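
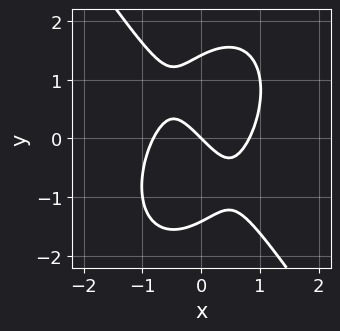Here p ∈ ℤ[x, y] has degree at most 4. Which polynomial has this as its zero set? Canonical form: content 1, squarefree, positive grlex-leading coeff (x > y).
3*x^3 + y^3 - 2*x - 2*y

1. The degree is 3 — a generic line meets the curve in up to 3 points.
2. Checking where it meets the axes: it meets the y-axis at y = 0 (among the integer gridlines); one x-axis crossing is at x = 0.
3. Together with the visible shape, these determine p as stated.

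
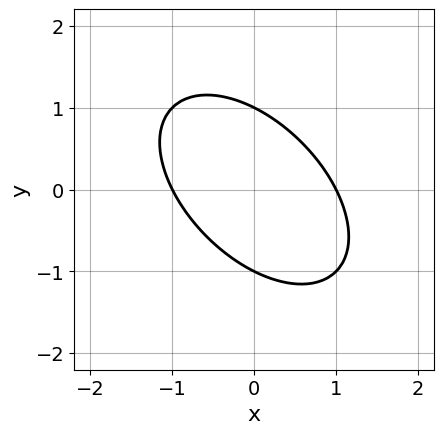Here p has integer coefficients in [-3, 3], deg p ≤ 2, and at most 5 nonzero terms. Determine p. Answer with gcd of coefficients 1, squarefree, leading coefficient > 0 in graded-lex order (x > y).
The degree is 2 — the shape is more complex than any degree-1 curve.
Observable constraints: the x-axis gridline crossings are at x ∈ {-1, 1}; among the integer gridlines, it crosses the y-axis at y ∈ {-1, 1}.
Fitting integer coefficients to these (and the overall shape) gives p.

x^2 + x*y + y^2 - 1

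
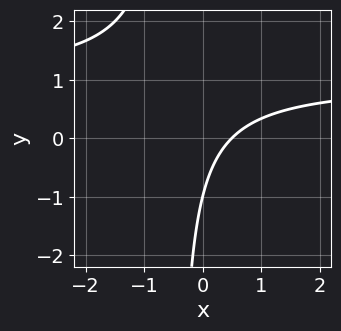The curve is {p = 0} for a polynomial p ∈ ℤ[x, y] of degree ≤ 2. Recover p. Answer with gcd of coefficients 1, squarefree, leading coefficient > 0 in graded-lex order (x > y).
(a) The degree is 2 — no degree-1 curve has this shape.
(b) Checking where it meets the axes: it meets the y-axis at y = -1 (among the integer gridlines).
(c) The integer polynomial consistent with all of this is the stated p.

2*x*y - 2*x + y + 1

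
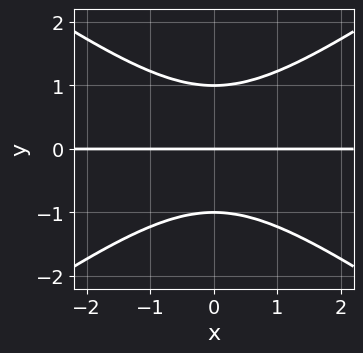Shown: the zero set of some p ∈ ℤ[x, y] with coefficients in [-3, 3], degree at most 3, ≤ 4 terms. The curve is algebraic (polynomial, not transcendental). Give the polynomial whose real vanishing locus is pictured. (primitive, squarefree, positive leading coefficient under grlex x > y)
x^2*y - 2*y^3 + 2*y

Degree: the shape is more complex than any degree-2 curve, so deg p = 3.
Symmetries: it's symmetric under x → −x, forcing even powers of x.
Against the integer gridlines: the visible x-axis segment lies entirely on the curve; among the integer gridlines, it crosses the y-axis at y ∈ {-1, 0, 1}.
Solving for integer coefficients yields p as stated.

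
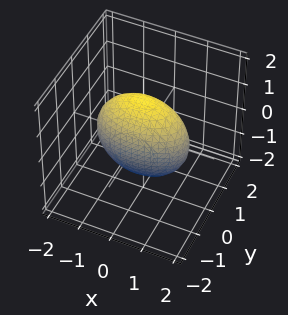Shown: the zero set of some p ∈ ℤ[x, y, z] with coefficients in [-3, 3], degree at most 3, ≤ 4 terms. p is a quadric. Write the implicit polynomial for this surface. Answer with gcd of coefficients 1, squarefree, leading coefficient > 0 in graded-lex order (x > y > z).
Degree: a closed, bounded, convex surface; a quadric, so deg p = 2.
Symmetries: the x ↦ −x reflection is a symmetry, so x appears only in even powers; the y ↦ −y reflection is a symmetry, so y appears only in even powers; the z ↦ −z reflection is a symmetry, so z appears only in even powers.
Matching integer coefficients to the picture gives p.

x^2 + 3*y^2 + z^2 - 2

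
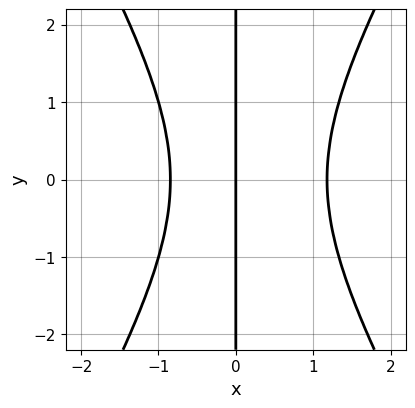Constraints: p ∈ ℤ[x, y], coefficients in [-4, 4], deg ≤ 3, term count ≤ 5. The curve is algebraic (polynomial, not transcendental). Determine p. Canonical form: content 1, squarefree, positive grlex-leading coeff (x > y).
3*x^3 - x*y^2 - x^2 - 3*x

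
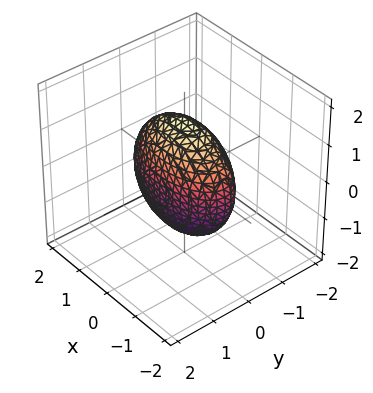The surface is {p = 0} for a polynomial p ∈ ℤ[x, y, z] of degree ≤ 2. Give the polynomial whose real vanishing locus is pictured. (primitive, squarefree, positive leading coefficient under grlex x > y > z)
x^2 + 3*y^2 + z^2 - 2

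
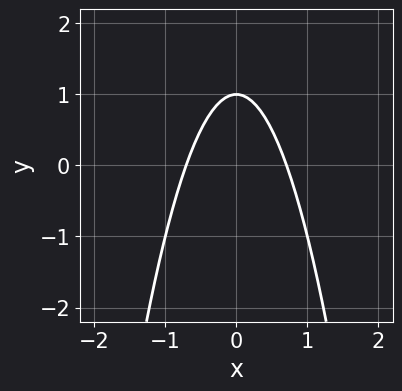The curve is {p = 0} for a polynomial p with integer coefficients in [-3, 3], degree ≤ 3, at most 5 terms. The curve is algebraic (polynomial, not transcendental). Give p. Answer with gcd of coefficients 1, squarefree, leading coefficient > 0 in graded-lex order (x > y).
1. The degree is 2 — no degree-1 curve has this shape.
2. Symmetries: mirror symmetry x ↦ −x ⇒ only even powers of x.
3. From the visible intercepts: it meets the y-axis at y = 1 (among the integer gridlines).
4. Solving for integer coefficients yields p as stated.

2*x^2 + y - 1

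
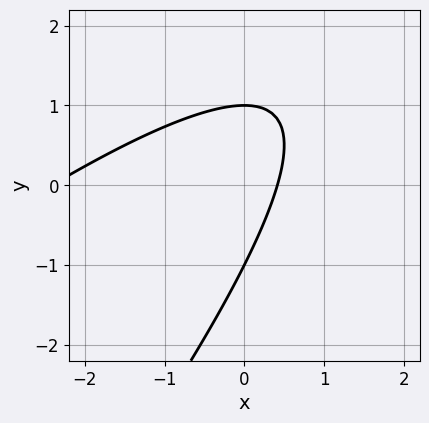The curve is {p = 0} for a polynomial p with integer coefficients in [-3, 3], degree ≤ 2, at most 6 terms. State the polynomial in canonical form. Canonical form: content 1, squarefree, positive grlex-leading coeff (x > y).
x^2 - 2*x*y + y^2 + 2*x - 1

1. The degree is 2 — the shape is more complex than any degree-1 curve.
2. Observable constraints: among the integer gridlines, it crosses the y-axis at y ∈ {-1, 1}.
3. The integer polynomial consistent with all of this is the stated p.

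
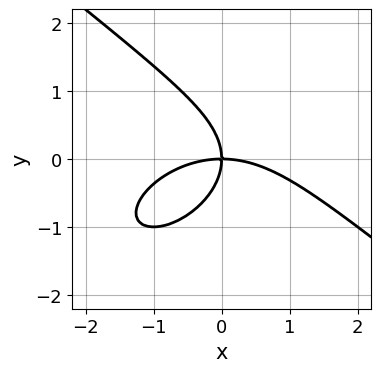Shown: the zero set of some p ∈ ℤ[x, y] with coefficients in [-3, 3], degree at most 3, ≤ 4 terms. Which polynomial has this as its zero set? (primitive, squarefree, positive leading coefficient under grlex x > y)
Degree: the shape is more complex than any degree-2 curve, so deg p = 3.
From the visible intercepts: it meets the x-axis at x = 0 (among the integer gridlines); one y-axis crossing is at y = 0.
Fitting integer coefficients to these (and the overall shape) gives p.

x^3 + 2*y^3 + 3*x*y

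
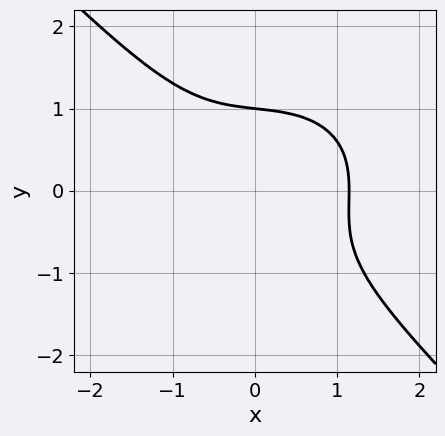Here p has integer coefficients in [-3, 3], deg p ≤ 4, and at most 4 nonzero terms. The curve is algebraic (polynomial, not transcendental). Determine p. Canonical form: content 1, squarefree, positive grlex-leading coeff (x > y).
2*x^3 + x*y^2 + 3*y^3 - 3

1. The degree is 3 — the shape is more complex than any degree-2 curve.
2. Reading off the gridlines: it crosses the y-axis at the gridline y = 1.
3. Fitting integer coefficients to these (and the overall shape) gives p.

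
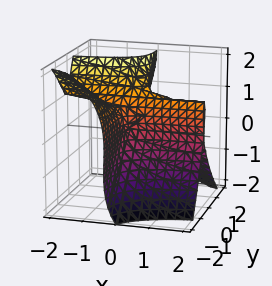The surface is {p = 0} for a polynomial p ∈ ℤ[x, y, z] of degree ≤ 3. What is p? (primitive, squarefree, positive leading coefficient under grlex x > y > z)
3*x*y^2 - y*z^2 + z^3 + y^2 - z^2

(a) deg p = 3. The shape is more complex than any degree-2 surface.
(b) From the visible intercepts: the z-axis gridline crossings are at z ∈ {0, 1}; the visible x-axis segment lies entirely on the surface.
(c) Together with the visible shape, these determine p as stated.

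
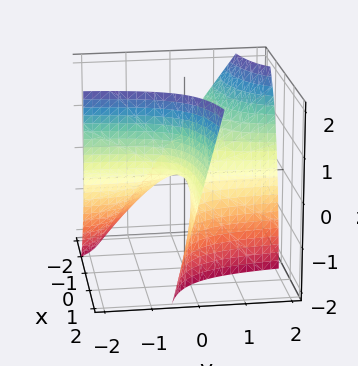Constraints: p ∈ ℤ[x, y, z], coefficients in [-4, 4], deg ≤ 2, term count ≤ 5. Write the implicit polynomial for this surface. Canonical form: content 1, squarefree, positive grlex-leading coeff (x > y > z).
(a) Degree: no degree-1 surface has this shape, so deg p = 2.
(b) Against the integer gridlines: the visible x-axis segment lies entirely on the surface; the visible y-axis segment lies entirely on the surface; it meets the z-axis at z = 0 (among the integer gridlines).
(c) The integer polynomial consistent with all of this is the stated p.

2*x*y - x*z + z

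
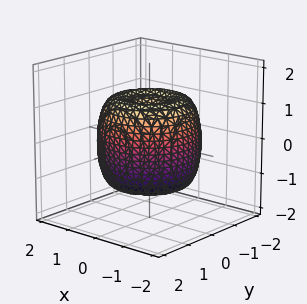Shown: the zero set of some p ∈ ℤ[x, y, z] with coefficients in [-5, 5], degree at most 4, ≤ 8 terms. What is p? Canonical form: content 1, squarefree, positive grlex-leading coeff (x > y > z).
2*x^4 + 4*x^2*y^2 + 2*y^4 - 3*x^2 - 3*y^2 + 2*z^2 - 2

First, the degree is 4 — no degree-3 surface has this shape.
Next, symmetries: the surface is invariant under rotation about z: p = q(x² + y², z).
Then, from the visible intercepts: a circular section at z = 1 has radius between 1 and 2; the z-axis gridline crossings are at z ∈ {-1, 1}.
Finally, matching integer coefficients to the picture gives p.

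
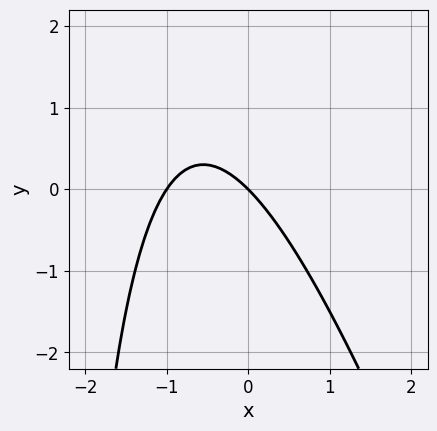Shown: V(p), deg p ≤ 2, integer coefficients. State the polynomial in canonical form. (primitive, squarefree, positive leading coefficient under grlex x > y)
First, deg p = 2. The shape is more complex than any degree-1 curve.
Next, checking where it meets the axes: one y-axis crossing is at y = 0; the x-axis gridline crossings are at x ∈ {-1, 0}.
Finally, together with the visible shape, these determine p as stated.

3*x^2 + x*y + 3*x + 3*y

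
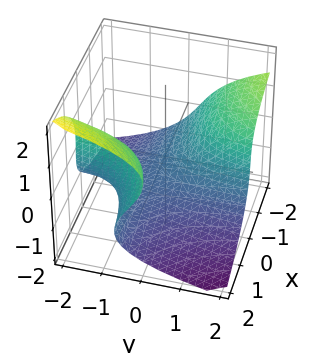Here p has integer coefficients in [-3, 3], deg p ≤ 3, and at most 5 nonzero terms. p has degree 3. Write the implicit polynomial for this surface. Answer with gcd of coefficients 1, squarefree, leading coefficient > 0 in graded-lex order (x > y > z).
(a) deg p = 3. No degree-2 surface has this shape.
(b) From the visible intercepts: it misses every integer gridline on the x-axis; it misses every integer gridline on the y-axis; it crosses the z-axis at the gridline z = -1.
(c) These observations pin down the coefficients.

2*z^3 + 3*x*y - 2*x*z + 2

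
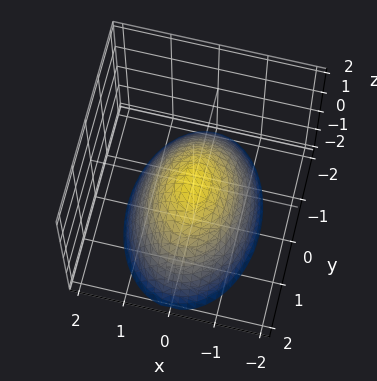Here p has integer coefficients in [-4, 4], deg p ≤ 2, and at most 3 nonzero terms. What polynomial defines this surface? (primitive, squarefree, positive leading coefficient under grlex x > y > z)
(a) Degree: a single bowl opening along one axis; a quadric, so deg p = 2.
(b) Symmetries: it's symmetric under y → −y, forcing even powers of y; it's symmetric under x → −x, forcing even powers of x.
(c) Against the integer gridlines: it meets the x-axis at x = 0 (among the integer gridlines); one y-axis crossing is at y = 0; one z-axis crossing is at z = 0.
(d) Together with the visible shape, these determine p as stated.

2*x^2 + y^2 + 2*z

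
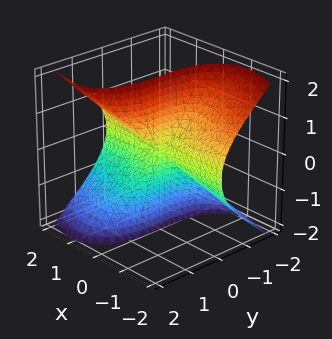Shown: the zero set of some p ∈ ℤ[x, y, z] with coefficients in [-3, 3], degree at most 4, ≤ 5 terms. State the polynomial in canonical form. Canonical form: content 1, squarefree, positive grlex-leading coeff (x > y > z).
3*x^2*y - 3*x*z^2 + y^3

1. deg p = 3.
2. Against the integer gridlines: the visible x-axis segment lies entirely on the surface; one y-axis crossing is at y = 0.
3. The integer polynomial consistent with all of this is the stated p.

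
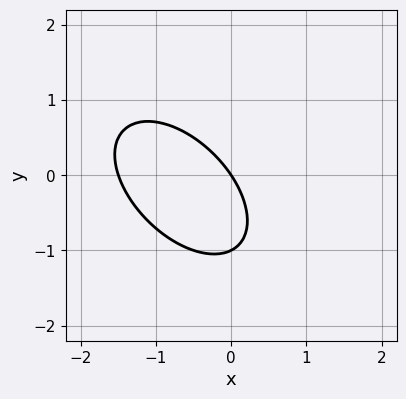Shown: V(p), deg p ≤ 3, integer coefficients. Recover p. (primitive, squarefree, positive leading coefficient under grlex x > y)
2*x^2 + 2*x*y + 2*y^2 + 3*x + 2*y

1. deg p = 2. The shape is more complex than any degree-1 curve.
2. From the visible intercepts: it meets the x-axis at x = 0 (among the integer gridlines); among the integer gridlines, it crosses the y-axis at y ∈ {-1, 0}.
3. Solving for integer coefficients yields p as stated.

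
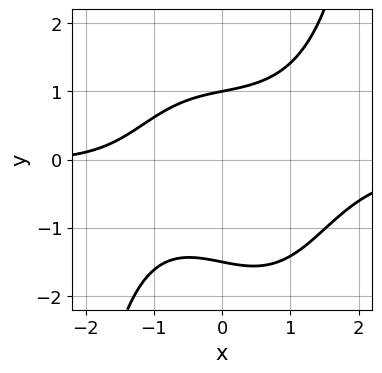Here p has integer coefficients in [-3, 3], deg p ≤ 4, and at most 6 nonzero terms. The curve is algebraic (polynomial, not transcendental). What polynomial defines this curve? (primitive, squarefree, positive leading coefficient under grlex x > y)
x^3*y - 2*y^2 + x - y + 3

First, degree: a generic line meets the curve in up to 4 points, so deg p = 4.
Then, from the visible intercepts: one y-axis crossing is at y = 1; the curve avoids every integer x-axis point in the box.
Finally, the integer polynomial consistent with all of this is the stated p.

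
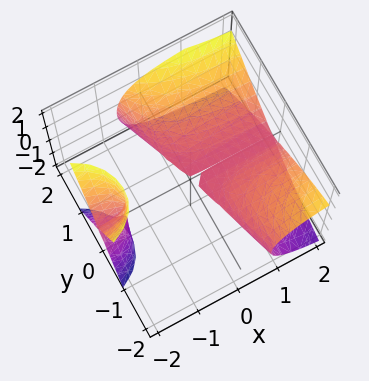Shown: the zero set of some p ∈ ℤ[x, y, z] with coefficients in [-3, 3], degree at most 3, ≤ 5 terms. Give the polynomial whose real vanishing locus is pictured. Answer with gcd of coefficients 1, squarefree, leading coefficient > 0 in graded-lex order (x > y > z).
3*x*y^2 - 2*x*z^2 + y^3 - 3*z^2

(a) There are 4 components. Treating them together as one polynomial.
(b) deg p = 3. No degree-2 surface has this shape.
(c) Against the integer gridlines: one z-axis crossing is at z = 0; the visible x-axis segment lies entirely on the surface; it meets the y-axis at y = 0 (among the integer gridlines).
(d) Together with the visible shape, these determine p as stated.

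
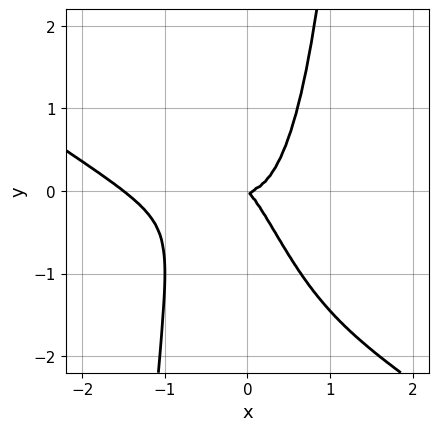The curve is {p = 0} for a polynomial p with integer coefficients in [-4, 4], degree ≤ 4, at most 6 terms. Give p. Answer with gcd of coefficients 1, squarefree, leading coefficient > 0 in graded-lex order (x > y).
2*x^4 + 3*x^3*y + 3*x^3 - x*y - y^2

1. deg p = 4. No degree-3 curve has this shape.
2. Observable constraints: it meets the y-axis at y = 0 (among the integer gridlines); one x-axis crossing is at x = 0.
3. Solving for integer coefficients yields p as stated.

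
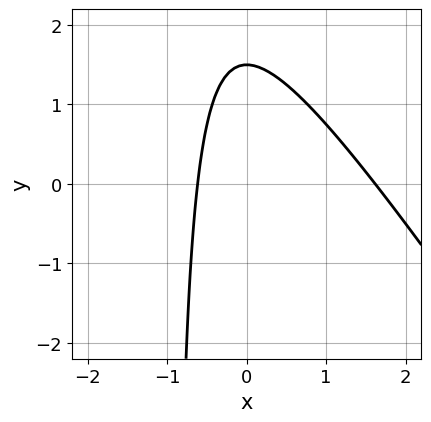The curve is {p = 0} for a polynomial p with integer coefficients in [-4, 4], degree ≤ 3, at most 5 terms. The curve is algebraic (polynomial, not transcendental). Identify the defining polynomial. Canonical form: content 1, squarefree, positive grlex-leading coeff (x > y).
First, degree: the shape is more complex than any degree-1 curve, so deg p = 2.
Finally, solving for integer coefficients yields p as stated.

3*x^2 + 2*x*y - 3*x + 2*y - 3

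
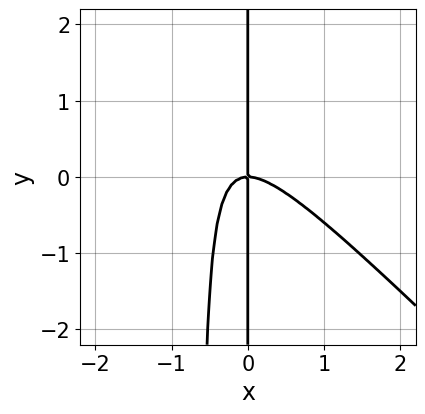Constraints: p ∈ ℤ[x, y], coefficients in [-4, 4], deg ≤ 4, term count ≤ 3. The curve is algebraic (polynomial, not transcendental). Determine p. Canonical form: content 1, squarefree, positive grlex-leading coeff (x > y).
3*x^3 + 3*x^2*y + 2*x*y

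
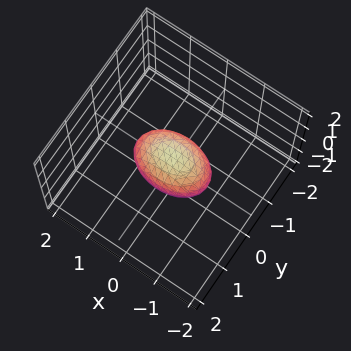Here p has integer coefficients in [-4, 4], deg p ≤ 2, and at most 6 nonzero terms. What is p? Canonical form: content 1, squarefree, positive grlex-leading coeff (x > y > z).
x^2 + 2*y^2 + 2*z^2 - 1

First, the degree is 2 — a closed, bounded, convex surface; a quadric.
Next, symmetries: the x ↦ −x reflection is a symmetry, so x appears only in even powers; mirror symmetry z ↦ −z ⇒ only even powers of z; mirror symmetry y ↦ −y ⇒ only even powers of y.
Then, reading off the gridlines: the x-axis gridline crossings are at x ∈ {-1, 1}.
Finally, assembling these constraints gives the stated polynomial.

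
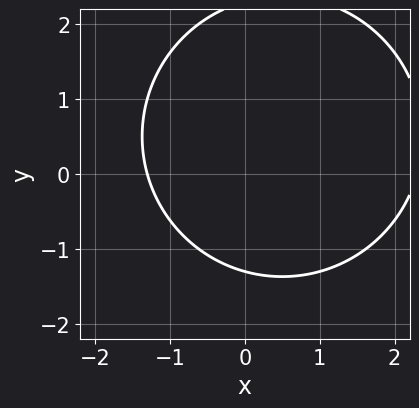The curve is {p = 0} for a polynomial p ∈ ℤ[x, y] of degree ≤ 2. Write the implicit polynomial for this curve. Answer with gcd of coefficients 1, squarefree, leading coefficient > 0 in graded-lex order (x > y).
x^2 + y^2 - x - y - 3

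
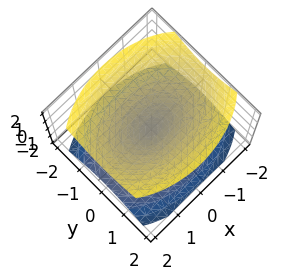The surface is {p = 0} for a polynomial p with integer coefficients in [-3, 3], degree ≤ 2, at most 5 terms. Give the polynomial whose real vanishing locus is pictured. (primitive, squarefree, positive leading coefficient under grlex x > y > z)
1. The picture has 2 separate pieces. They look like related sheets of one shape, so recover p as a whole.
2. deg p = 2. Two nappes meeting at a single point; a quadric.
3. Symmetries: mirror symmetry y ↦ −y ⇒ only even powers of y; it's symmetric under x → −x, forcing even powers of x; it's symmetric under z → −z, forcing even powers of z.
4. Reading off the gridlines: it crosses the z-axis at the gridline z = 0; one x-axis crossing is at x = 0; it crosses the y-axis at the gridline y = 0.
5. Matching integer coefficients to the picture gives p.

x^2 + 2*y^2 - 2*z^2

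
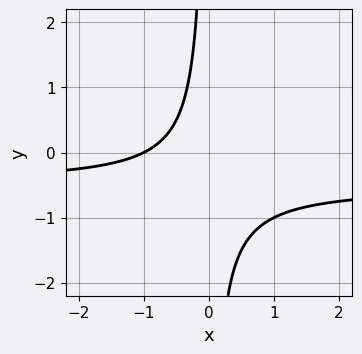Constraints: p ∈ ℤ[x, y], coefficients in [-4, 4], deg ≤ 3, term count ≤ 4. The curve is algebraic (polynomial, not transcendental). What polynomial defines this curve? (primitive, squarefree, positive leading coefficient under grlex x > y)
1. The degree is 2 — a generic line meets the curve in up to 2 points.
2. Against the integer gridlines: one x-axis crossing is at x = -1; no y-intercept at any integer in the box.
3. Matching integer coefficients to the picture gives p.

2*x*y + x + 1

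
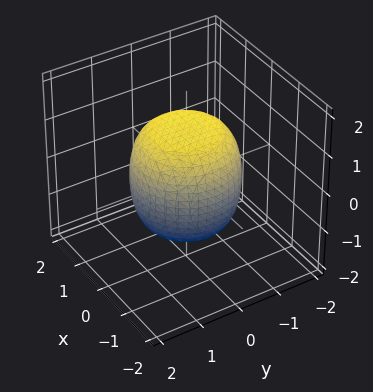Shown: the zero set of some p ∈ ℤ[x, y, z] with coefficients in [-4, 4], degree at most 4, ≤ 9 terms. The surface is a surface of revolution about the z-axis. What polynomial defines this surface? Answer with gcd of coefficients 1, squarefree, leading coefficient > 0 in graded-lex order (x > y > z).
2*x^4 + 4*x^2*y^2 + 2*y^4 - x^2 - y^2 + 2*z^2 - 3

First, the degree is 4 — a generic line meets the surface in up to 4 points.
Next, symmetries: rotational symmetry about the z-axis ⇒ p depends on x, y only through x² + y².
Next, against the integer gridlines: a circular section at z = 1 has radius exactly 1.
Finally, together with the visible shape, these determine p as stated.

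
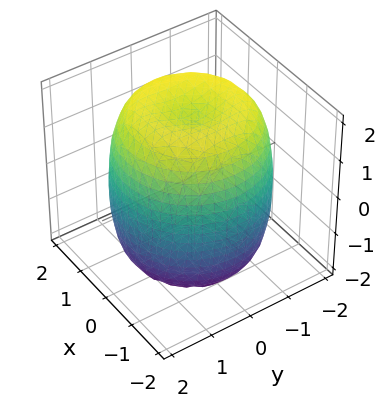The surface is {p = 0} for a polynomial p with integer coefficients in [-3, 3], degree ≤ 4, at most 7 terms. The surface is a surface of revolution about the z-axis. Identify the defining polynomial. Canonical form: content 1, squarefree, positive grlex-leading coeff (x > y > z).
(a) Degree: no degree-3 surface has this shape, so deg p = 4.
(b) Symmetries: rotational symmetry about the z-axis ⇒ p depends on x, y only through x² + y².
(c) Against the integer gridlines: a circular section at z = 0 has radius between 1 and 2.
(d) Assembling these constraints gives the stated polynomial.

x^4 + 2*x^2*y^2 + y^4 - 2*x^2 - 2*y^2 + z^2 - 3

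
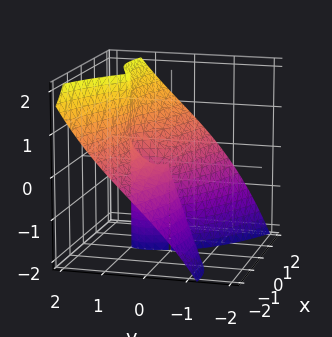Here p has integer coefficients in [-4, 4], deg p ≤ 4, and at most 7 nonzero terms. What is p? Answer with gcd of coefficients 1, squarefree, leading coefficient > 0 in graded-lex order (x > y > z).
1. deg p = 3. The shape is more complex than any degree-2 surface.
2. Reading off the gridlines: the y-axis gridline crossings are at y ∈ {0, 1}; every point of the z-axis in the box is on the surface.
3. Solving for integer coefficients yields p as stated.

x^3 + 3*x^2*y - 3*x^2*z + y^3 - y^2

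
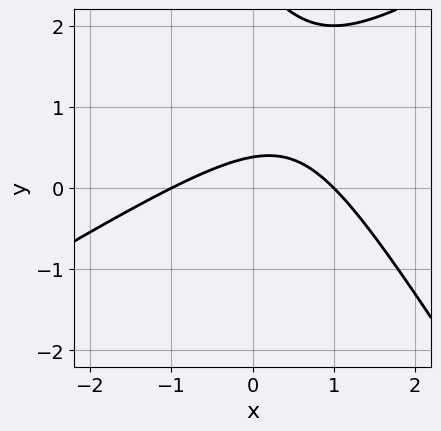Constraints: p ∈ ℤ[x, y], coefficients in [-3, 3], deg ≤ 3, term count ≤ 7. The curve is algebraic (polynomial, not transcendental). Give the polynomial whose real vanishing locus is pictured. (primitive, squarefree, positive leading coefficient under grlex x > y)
Degree: the shape is more complex than any degree-1 curve, so deg p = 2.
From the visible intercepts: the x-axis gridline crossings are at x ∈ {-1, 1}.
Solving for integer coefficients yields p as stated.

x^2 - x*y - y^2 + 3*y - 1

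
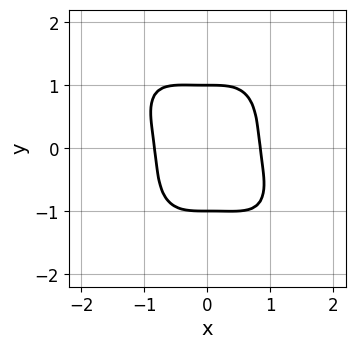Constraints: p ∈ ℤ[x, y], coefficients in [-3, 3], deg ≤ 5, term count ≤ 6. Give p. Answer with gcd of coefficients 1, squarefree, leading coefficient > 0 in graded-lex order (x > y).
2*x^4 + x^3*y + y^4 - 1

The degree is 4 — no degree-3 curve has this shape.
From the visible intercepts: among the integer gridlines, it crosses the y-axis at y ∈ {-1, 1}.
Matching integer coefficients to the picture gives p.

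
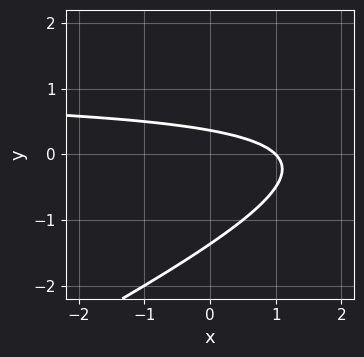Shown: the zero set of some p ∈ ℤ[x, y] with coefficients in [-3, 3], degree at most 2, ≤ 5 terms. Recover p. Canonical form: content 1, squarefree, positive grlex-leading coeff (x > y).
First, deg p = 2. A generic line meets the curve in up to 2 points.
Next, observable constraints: one x-axis crossing is at x = 1.
Finally, these observations pin down the coefficients.

x*y - 2*y^2 - x - 2*y + 1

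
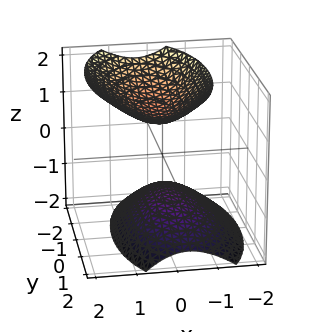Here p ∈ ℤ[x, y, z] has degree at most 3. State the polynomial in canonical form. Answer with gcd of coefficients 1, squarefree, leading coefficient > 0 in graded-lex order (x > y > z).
(a) The picture has 2 separate pieces. They look like related sheets of one shape, so recover p as a whole.
(b) The degree is 2 — no degree-1 surface has this shape.
(c) From the axis intercepts and sections: no x-intercept at any integer in the box; no y-intercept at any integer in the box; the z-axis gridline crossings are at z ∈ {-1, 1}.
(d) Putting this together gives p.

3*x^2 - x*z + y^2 - 2*z^2 + 2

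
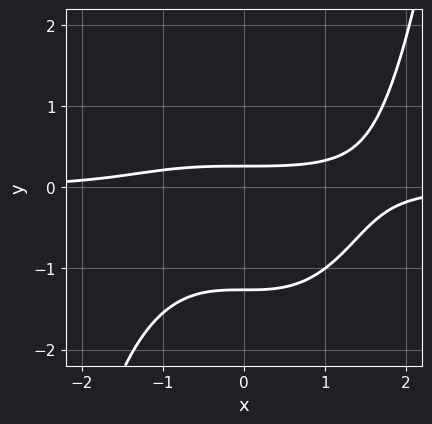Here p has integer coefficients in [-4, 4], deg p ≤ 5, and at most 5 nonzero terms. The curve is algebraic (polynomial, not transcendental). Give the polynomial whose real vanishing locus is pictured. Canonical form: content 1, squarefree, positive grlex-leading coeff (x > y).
x^3*y - 3*y^2 - 3*y + 1

1. deg p = 4.
2. From the visible intercepts: the curve avoids every integer x-axis point in the box.
3. Putting this together gives p.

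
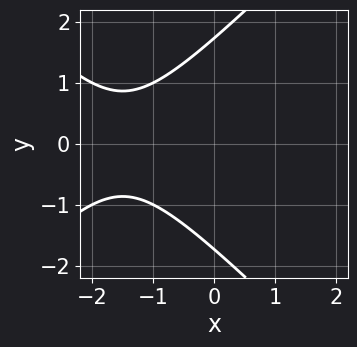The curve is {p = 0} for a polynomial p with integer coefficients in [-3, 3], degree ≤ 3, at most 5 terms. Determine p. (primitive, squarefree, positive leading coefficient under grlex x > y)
deg p = 2. The shape is more complex than any degree-1 curve.
Symmetries: mirror symmetry y ↦ −y ⇒ only even powers of y.
Observable constraints: no x-intercept at any integer in the box.
Solving for integer coefficients yields p as stated.

x^2 - y^2 + 3*x + 3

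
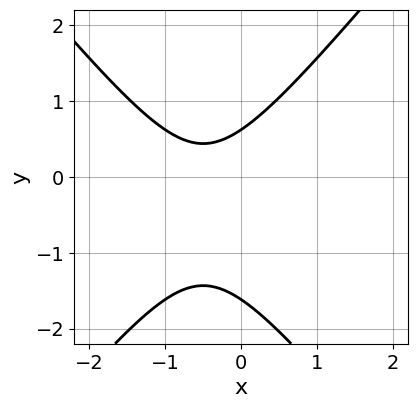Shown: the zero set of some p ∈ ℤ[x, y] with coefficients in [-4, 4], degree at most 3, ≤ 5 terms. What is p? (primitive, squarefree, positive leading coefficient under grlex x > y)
1. The degree is 2 — the shape is more complex than any degree-1 curve.
2. Observable constraints: the curve avoids every integer x-axis point in the box.
3. The integer polynomial consistent with all of this is the stated p.

3*x^2 - 2*y^2 + 3*x - 2*y + 2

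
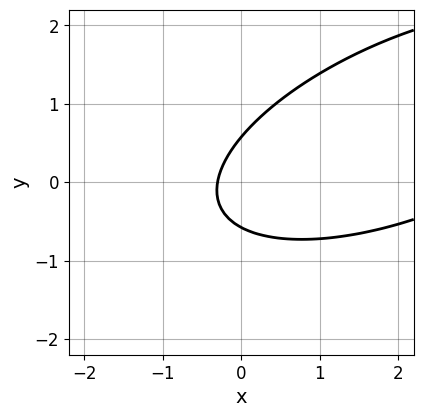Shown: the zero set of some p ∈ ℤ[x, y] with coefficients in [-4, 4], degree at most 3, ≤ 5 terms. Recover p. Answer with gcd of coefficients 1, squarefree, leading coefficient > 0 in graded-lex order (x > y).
x^2 - 2*x*y + 3*y^2 - 3*x - 1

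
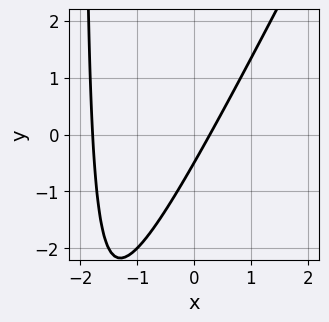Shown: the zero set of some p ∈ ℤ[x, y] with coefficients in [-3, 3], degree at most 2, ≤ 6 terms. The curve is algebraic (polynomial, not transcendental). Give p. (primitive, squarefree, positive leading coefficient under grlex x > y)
2*x^2 - x*y + 3*x - 2*y - 1

First, deg p = 2. A generic line meets the curve in up to 2 points.
Finally, putting this together gives p.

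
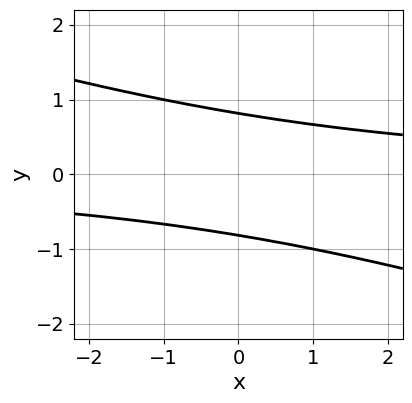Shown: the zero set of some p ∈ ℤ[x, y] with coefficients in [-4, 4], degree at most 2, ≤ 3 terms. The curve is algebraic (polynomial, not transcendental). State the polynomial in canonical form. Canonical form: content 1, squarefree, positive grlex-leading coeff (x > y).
First, the degree is 2 — a generic line meets the curve in up to 2 points.
Next, reading off the gridlines: no x-intercept at any integer in the box.
Finally, solving for integer coefficients yields p as stated.

x*y + 3*y^2 - 2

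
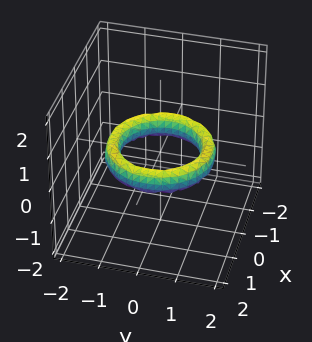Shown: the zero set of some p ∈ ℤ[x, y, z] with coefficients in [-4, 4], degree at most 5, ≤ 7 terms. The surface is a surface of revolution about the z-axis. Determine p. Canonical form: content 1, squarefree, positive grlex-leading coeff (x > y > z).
x^4 + 2*x^2*y^2 + y^4 - 3*x^2 - 3*y^2 + 2*z^2 + 2

1. deg p = 4.
2. Symmetries: every cross-section ⟂ z is a circle, so x, y appear only via x² + y².
3. From the axis intercepts and sections: among the integer gridlines, it crosses the x-axis at x ∈ {-1, 1}; no z-intercept at any integer in the box; among the integer gridlines, it crosses the y-axis at y ∈ {-1, 1}.
4. Solving for integer coefficients yields p as stated.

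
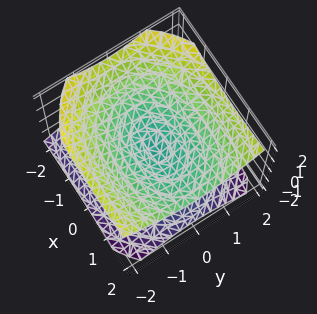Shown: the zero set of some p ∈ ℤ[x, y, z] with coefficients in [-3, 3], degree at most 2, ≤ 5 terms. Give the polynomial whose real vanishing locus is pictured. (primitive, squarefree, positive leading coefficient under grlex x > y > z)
x^2 - x*z + 2*y^2 - 3*z^2

1. The degree is 2 — no degree-1 surface has this shape.
2. From the visible intercepts: it crosses the y-axis at the gridline y = 0; one x-axis crossing is at x = 0.
3. Together with the visible shape, these determine p as stated.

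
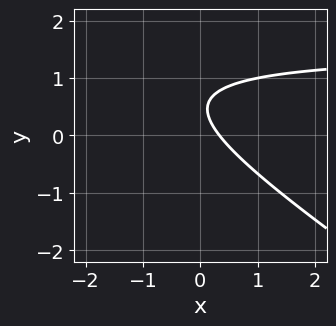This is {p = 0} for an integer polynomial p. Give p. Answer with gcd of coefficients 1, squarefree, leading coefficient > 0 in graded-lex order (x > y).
2*x*y + 3*y^2 - 3*x - 3*y + 1

Degree: the shape is more complex than any degree-1 curve, so deg p = 2.
Reading off the gridlines: no y-intercept at any integer in the box.
Matching integer coefficients to the picture gives p.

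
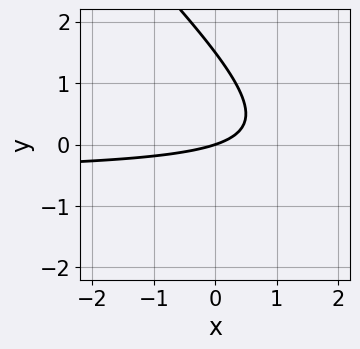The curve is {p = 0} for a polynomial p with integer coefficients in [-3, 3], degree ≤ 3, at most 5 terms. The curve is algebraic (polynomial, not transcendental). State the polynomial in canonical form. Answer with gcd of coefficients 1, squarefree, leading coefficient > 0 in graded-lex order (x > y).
deg p = 2. The shape is more complex than any degree-1 curve.
Reading off the gridlines: one y-axis crossing is at y = 0; it crosses the x-axis at the gridline x = 0.
Matching integer coefficients to the picture gives p.

2*x*y + 2*y^2 + x - 3*y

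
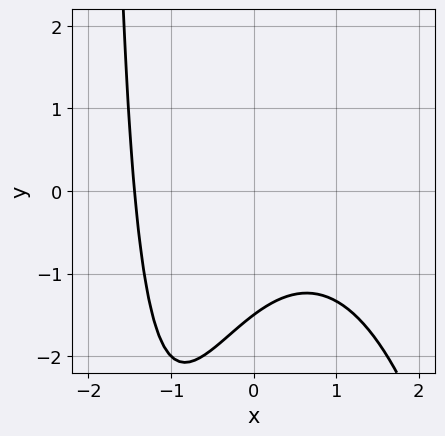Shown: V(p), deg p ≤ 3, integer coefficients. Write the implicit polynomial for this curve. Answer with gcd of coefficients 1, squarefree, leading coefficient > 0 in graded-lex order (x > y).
deg p = 3. No degree-2 curve has this shape.
Putting this together gives p.

x^3 + x*y + 2*y + 3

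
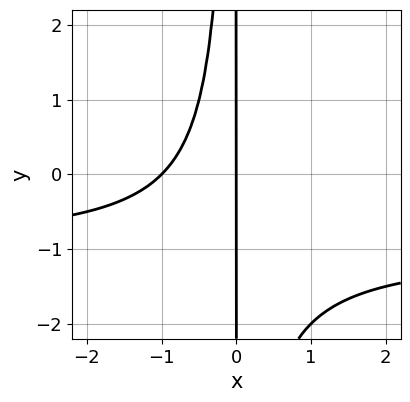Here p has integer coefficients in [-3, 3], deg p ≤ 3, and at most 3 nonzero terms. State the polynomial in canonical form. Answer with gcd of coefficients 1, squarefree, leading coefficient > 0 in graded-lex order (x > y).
x^2*y + x^2 + x

1. deg p = 3. A generic line meets the curve in up to 3 points.
2. From the visible intercepts: the visible y-axis segment lies entirely on the curve; among the integer gridlines, it crosses the x-axis at x ∈ {-1, 0}.
3. Together with the visible shape, these determine p as stated.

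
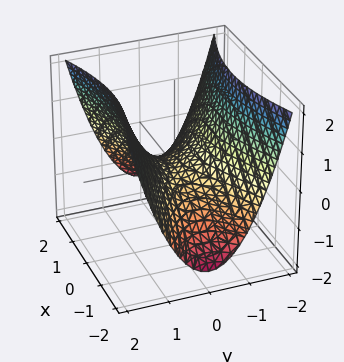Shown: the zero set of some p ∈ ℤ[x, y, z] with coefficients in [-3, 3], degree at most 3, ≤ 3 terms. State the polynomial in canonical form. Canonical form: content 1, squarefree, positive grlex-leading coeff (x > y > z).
x^2 - 3*y^2 + 3*z

1. Degree: a hyperbolic paraboloid; a quadric, so deg p = 2.
2. Symmetries: it's symmetric under y → −y, forcing even powers of y; mirror symmetry x ↦ −x ⇒ only even powers of x.
3. Against the integer gridlines: it meets the z-axis at z = 0 (among the integer gridlines); one x-axis crossing is at x = 0.
4. Solving for integer coefficients yields p as stated.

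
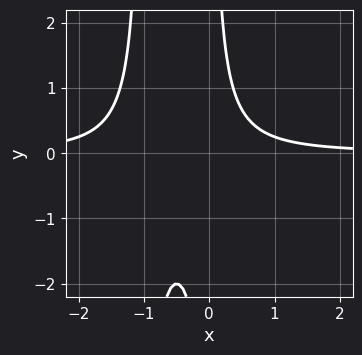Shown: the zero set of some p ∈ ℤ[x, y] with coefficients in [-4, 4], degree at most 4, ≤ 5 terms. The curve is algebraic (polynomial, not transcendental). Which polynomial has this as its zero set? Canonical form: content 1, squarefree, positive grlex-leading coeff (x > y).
2*x^2*y + 2*x*y - 1

First, deg p = 3. The shape is more complex than any degree-2 curve.
Then, checking where it meets the axes: the curve avoids every integer x-axis point in the box; no y-intercept at any integer in the box.
Finally, these observations pin down the coefficients.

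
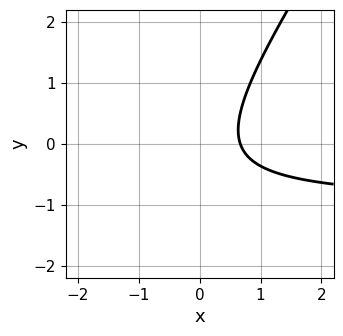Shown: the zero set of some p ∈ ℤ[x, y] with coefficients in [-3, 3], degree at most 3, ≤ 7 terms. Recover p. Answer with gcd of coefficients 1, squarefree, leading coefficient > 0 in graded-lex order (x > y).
3*x*y - 2*y^2 + 3*x - y - 2

Degree: no degree-1 curve has this shape, so deg p = 2.
Reading off the gridlines: the curve avoids every integer y-axis point in the box.
Solving for integer coefficients yields p as stated.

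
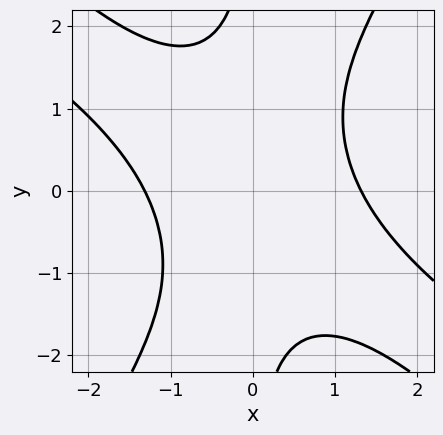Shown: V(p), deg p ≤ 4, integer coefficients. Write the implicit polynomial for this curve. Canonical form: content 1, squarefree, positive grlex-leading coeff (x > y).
x^4 + 2*x^3*y - x*y^3 - 3

(a) Degree: no degree-3 curve has this shape, so deg p = 4.
(b) Checking where it meets the axes: no y-intercept at any integer in the box.
(c) The integer polynomial consistent with all of this is the stated p.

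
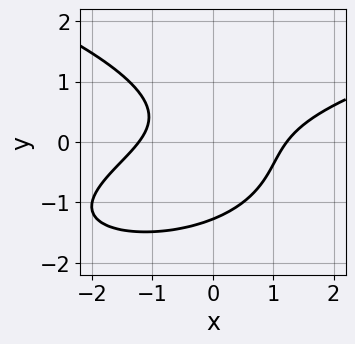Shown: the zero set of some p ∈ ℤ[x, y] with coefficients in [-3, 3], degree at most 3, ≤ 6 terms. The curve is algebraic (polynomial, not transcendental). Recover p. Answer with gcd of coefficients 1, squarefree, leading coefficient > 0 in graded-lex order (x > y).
(a) The degree is 3 — no degree-2 curve has this shape.
(b) Matching integer coefficients to the picture gives p.

3*y^3 - 2*x^2 + 3*x*y + 2*y^2 + 3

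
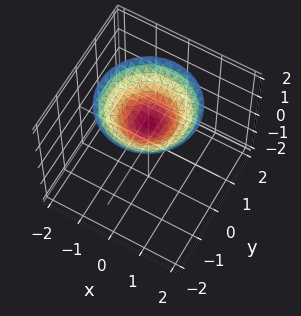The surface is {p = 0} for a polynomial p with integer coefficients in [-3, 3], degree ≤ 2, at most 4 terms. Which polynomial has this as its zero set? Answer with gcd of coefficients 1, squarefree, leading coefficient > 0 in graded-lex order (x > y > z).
1. Degree: no degree-1 surface has this shape, so deg p = 2.
2. Symmetry: every cross-section ⟂ z is a circle, so x, y appear only via x² + y².
3. Against the integer gridlines: it misses every integer gridline on the x-axis; a circular section at z = 2 has radius between 1 and 2; the surface avoids every integer y-axis point in the box.
4. Solving for integer coefficients yields p as stated. Check: (0, 0, 1) on the z-axis lies on the surface, and p(0, 0, 1) = 0. ✓

x^2 + y^2 - 2*z + 2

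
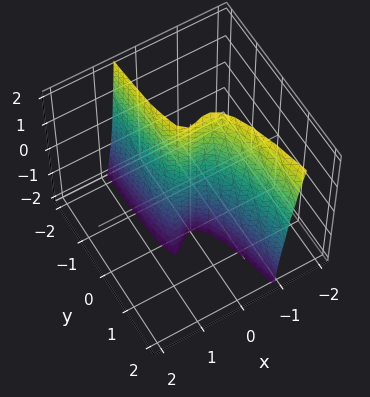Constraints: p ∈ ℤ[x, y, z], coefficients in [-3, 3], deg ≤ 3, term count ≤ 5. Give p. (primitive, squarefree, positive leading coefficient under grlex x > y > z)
3*x^3 + x^2*z - x*y + y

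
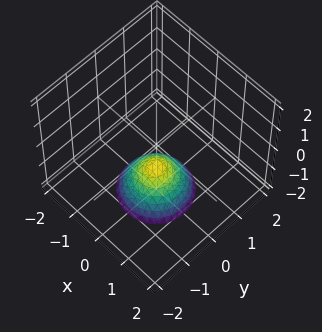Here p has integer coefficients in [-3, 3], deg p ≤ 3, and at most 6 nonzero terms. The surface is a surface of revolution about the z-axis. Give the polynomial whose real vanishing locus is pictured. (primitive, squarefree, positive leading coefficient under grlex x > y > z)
x^2 + y^2 + z + 1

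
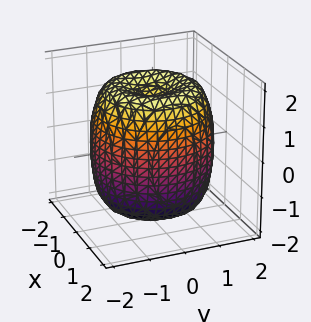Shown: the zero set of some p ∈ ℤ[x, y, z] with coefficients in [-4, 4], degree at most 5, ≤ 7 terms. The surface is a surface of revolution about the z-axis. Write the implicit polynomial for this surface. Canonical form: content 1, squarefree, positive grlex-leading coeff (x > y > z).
x^4 + 2*x^2*y^2 + y^4 - 2*x^2 - 2*y^2 + z^2 - 2

(a) The degree is 4 — no degree-3 surface has this shape.
(b) Symmetries: the z-axis is an axis of rotation, so x and y enter only as x² + y².
(c) Checking where it meets the axes: a circular section at z = 0 has radius between 1 and 2.
(d) Together with the visible shape, these determine p as stated.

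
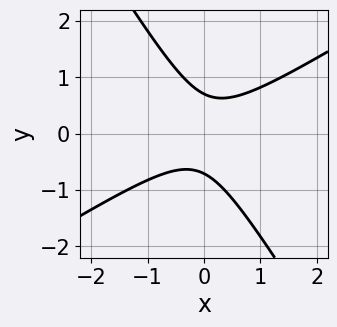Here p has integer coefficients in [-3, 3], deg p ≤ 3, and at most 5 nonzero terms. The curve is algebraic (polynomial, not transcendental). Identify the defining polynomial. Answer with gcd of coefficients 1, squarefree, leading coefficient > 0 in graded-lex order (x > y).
2*x^2 - 2*x*y - 2*y^2 + 1

(a) deg p = 2. The shape is more complex than any degree-1 curve.
(b) Checking where it meets the axes: no x-intercept at any integer in the box.
(c) Fitting integer coefficients to these (and the overall shape) gives p.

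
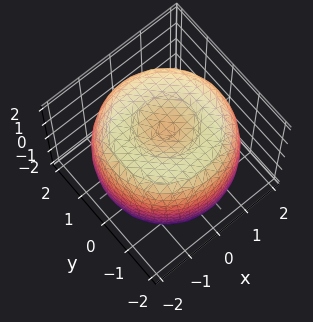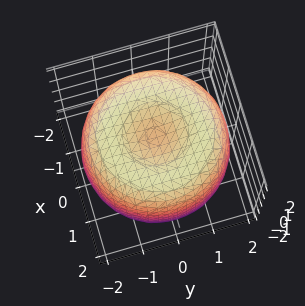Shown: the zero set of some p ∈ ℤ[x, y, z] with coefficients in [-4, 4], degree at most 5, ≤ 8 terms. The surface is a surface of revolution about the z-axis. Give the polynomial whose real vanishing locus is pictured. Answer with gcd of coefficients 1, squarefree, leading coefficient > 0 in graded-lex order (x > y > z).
x^4 + 2*x^2*y^2 + y^4 - 3*x^2 - 3*y^2 + 2*z^2 - 3

(a) Degree: the shape is more complex than any degree-3 surface, so deg p = 4.
(b) Symmetries: every cross-section ⟂ z is a circle, so x, y appear only via x² + y².
(c) Reading off the gridlines: a circular section at z = 1 has radius between 1 and 2.
(d) Together with the visible shape, these determine p as stated.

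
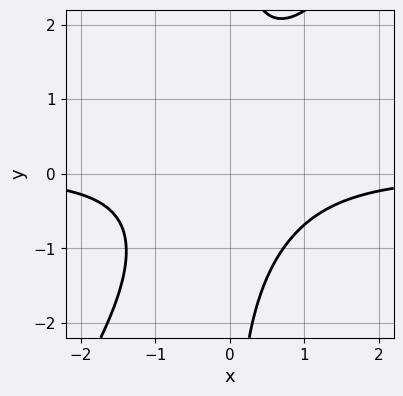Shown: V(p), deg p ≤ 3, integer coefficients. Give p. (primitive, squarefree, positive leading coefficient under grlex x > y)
3*x^2*y - 2*x*y^2 + 3

deg p = 3.
From the visible intercepts: the curve avoids every integer x-axis point in the box; the curve avoids every integer y-axis point in the box.
These observations pin down the coefficients.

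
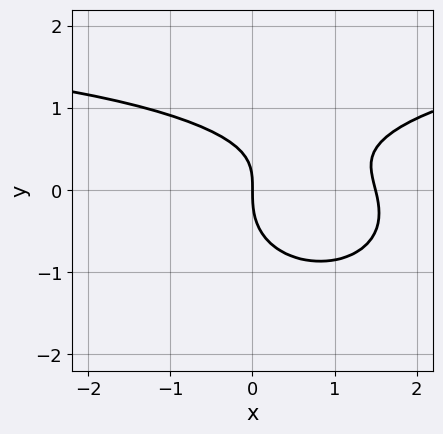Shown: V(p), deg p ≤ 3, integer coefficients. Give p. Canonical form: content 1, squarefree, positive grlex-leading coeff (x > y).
x^2*y + 3*y^3 - 2*x^2 - 2*x*y + 3*x

First, deg p = 3. No degree-2 curve has this shape.
Next, observable constraints: one x-axis crossing is at x = 0; it meets the y-axis at y = 0 (among the integer gridlines).
Finally, solving for integer coefficients yields p as stated.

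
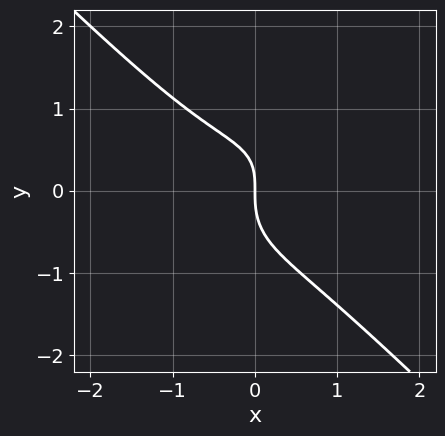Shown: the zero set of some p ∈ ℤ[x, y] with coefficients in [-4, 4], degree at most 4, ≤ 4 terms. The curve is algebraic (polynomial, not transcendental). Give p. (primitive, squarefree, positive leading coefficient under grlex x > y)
2*x^3 + 2*y^3 - x*y + 2*x

First, deg p = 3.
Next, against the integer gridlines: it crosses the y-axis at the gridline y = 0; one x-axis crossing is at x = 0.
Finally, together with the visible shape, these determine p as stated.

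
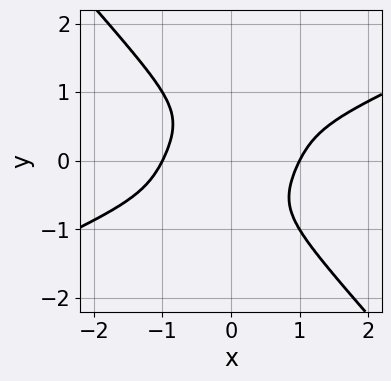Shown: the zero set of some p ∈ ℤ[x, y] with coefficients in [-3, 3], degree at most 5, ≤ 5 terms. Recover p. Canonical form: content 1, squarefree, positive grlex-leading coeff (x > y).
x^4 - 2*x^3*y - 2*y^4 - 1

(a) The degree is 4 — no degree-3 curve has this shape.
(b) Against the integer gridlines: it misses every integer gridline on the y-axis; among the integer gridlines, it crosses the x-axis at x ∈ {-1, 1}.
(c) Matching integer coefficients to the picture gives p.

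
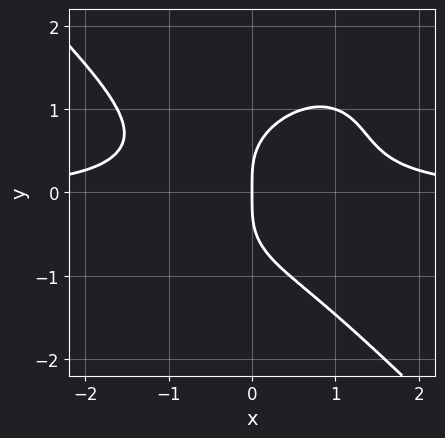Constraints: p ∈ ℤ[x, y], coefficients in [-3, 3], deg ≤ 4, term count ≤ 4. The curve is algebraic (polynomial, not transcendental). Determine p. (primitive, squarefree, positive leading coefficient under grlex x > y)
First, deg p = 4. The shape is more complex than any degree-3 curve.
Next, observable constraints: one y-axis crossing is at y = 0; it meets the x-axis at x = 0 (among the integer gridlines).
Finally, together with the visible shape, these determine p as stated.

x^3*y + y^4 - x*y^2 - x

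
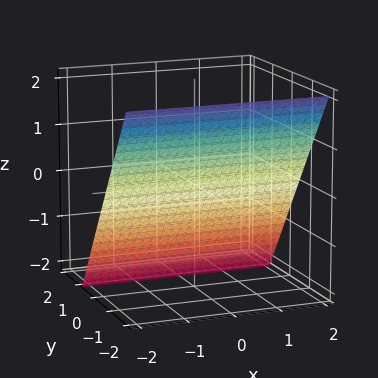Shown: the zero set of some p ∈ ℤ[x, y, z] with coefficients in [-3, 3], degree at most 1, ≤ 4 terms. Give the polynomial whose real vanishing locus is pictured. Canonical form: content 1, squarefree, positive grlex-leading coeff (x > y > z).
deg p = 1. The surface is flat (a plane).
Against the integer gridlines: it meets the z-axis at z = -1 (among the integer gridlines); no x-intercept at any integer in the box.
Solving for integer coefficients yields p as stated.

3*y + 2*z + 2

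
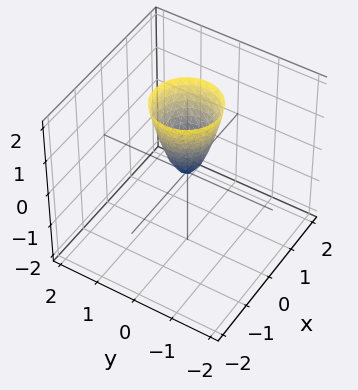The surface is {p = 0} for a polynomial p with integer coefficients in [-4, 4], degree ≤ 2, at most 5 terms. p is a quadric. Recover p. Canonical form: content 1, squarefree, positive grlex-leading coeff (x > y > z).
(a) deg p = 2. A single bowl opening along one axis; a quadric.
(b) Symmetries: the z-axis is an axis of rotation, so x and y enter only as x² + y².
(c) Reading off the gridlines: one z-axis crossing is at z = 0; a circular section at z = 1 has radius between 0 and 1; it crosses the y-axis at the gridline y = 0; it meets the x-axis at x = 0 (among the integer gridlines).
(d) Matching integer coefficients to the picture gives p.

3*x^2 + 3*y^2 - z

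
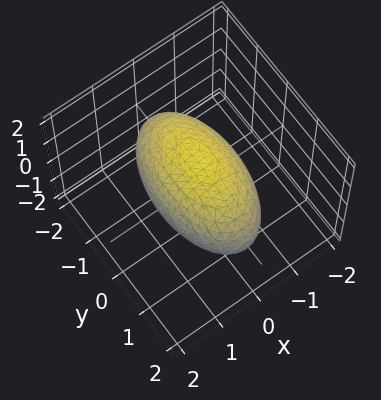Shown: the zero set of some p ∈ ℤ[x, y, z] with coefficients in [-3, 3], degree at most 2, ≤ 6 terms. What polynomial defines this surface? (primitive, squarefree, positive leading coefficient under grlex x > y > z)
3*x^2 + y^2 + 2*z^2 - 3

First, the degree is 2 — bounded and convex; a quadric.
Then, symmetries: the x ↦ −x reflection is a symmetry, so x appears only in even powers; mirror symmetry z ↦ −z ⇒ only even powers of z; it's symmetric under y → −y, forcing even powers of y.
Next, from the visible intercepts: among the integer gridlines, it crosses the x-axis at x ∈ {-1, 1}.
Finally, solving for integer coefficients yields p as stated.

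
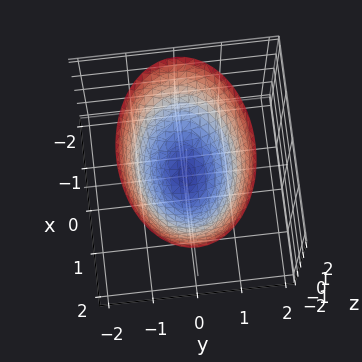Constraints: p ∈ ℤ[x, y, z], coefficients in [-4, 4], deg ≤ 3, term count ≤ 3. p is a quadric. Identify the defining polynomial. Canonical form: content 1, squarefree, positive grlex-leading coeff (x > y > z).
x^2 + 2*y^2 - 2*z

Degree: a paraboloid; a quadric, so deg p = 2.
Symmetries: it's symmetric under x → −x, forcing even powers of x; mirror symmetry y ↦ −y ⇒ only even powers of y.
Observable constraints: one y-axis crossing is at y = 0; one z-axis crossing is at z = 0; it crosses the x-axis at the gridline x = 0.
Putting this together gives p.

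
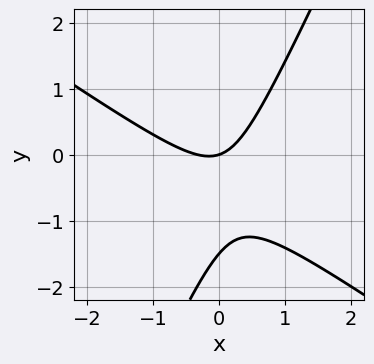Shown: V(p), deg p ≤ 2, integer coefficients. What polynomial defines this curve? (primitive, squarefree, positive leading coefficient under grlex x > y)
3*x^2 + 3*x*y - 2*y^2 + x - 3*y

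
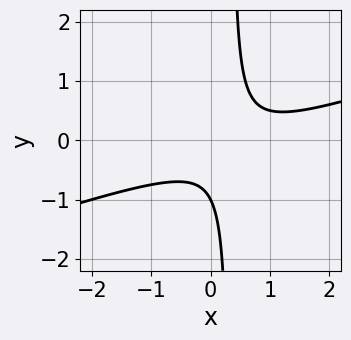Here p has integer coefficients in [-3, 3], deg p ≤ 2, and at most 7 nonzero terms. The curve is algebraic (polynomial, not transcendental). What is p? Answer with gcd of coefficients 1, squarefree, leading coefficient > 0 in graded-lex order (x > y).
The degree is 2 — no degree-1 curve has this shape.
Checking where it meets the axes: it meets the y-axis at y = -1 (among the integer gridlines); it misses every integer gridline on the x-axis.
Putting this together gives p.

x^2 - 3*x*y - x + y + 1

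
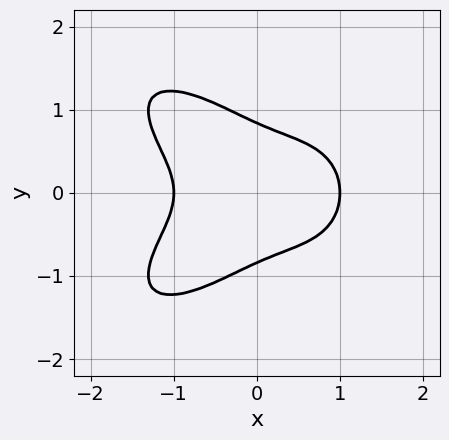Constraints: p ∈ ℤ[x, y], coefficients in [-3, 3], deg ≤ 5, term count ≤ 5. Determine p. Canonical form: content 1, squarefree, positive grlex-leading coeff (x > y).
x^4 + 2*y^4 + 3*x*y^2 - 1

First, the degree is 4 — a generic line meets the curve in up to 4 points.
Next, symmetries: it's symmetric under y → −y, forcing even powers of y.
Next, observable constraints: the x-axis gridline crossings are at x ∈ {-1, 1}.
Finally, putting this together gives p.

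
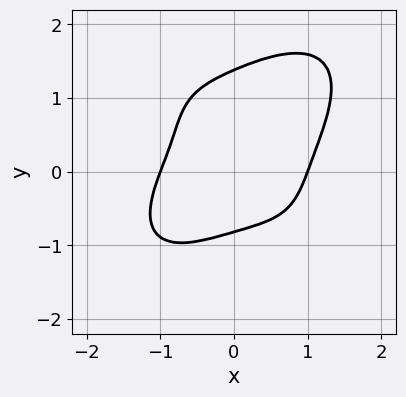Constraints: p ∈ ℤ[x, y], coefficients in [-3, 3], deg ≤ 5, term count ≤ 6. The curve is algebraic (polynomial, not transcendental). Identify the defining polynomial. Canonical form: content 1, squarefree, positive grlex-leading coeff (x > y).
2*x^4 + 2*y^4 - 2*y^3 - 3*x*y - 2

First, deg p = 4. A generic line meets the curve in up to 4 points.
Next, observable constraints: among the integer gridlines, it crosses the x-axis at x ∈ {-1, 1}.
Finally, fitting integer coefficients to these (and the overall shape) gives p.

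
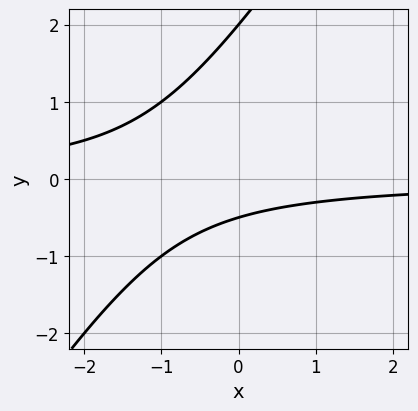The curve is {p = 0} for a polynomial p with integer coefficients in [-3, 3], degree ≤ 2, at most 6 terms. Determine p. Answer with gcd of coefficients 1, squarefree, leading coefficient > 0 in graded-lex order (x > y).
(a) deg p = 2. A generic line meets the curve in up to 2 points.
(b) From the axis intercepts and sections: one y-axis crossing is at y = 2; it misses every integer gridline on the x-axis.
(c) Matching integer coefficients to the picture gives p.

3*x*y - 2*y^2 + 3*y + 2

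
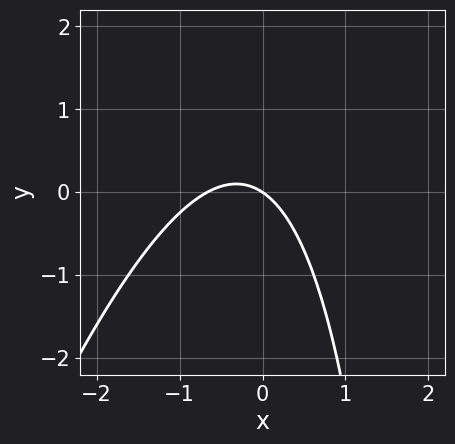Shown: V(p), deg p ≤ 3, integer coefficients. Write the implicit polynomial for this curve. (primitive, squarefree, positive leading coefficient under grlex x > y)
3*x^2 - x*y + 2*x + 3*y

1. Degree: the shape is more complex than any degree-1 curve, so deg p = 2.
2. Reading off the gridlines: it crosses the x-axis at the gridline x = 0; one y-axis crossing is at y = 0.
3. Matching integer coefficients to the picture gives p.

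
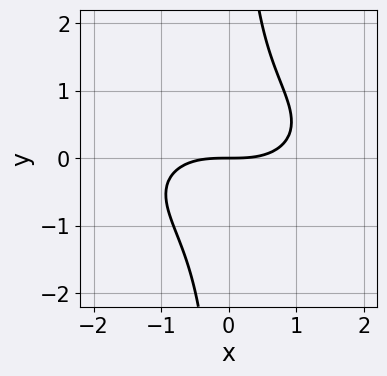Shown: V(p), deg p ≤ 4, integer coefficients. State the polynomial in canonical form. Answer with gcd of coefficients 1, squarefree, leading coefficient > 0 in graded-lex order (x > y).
x^3 + 3*x*y^2 - 3*y

First, degree: a generic line meets the curve in up to 3 points, so deg p = 3.
Then, from the visible intercepts: one x-axis crossing is at x = 0; it meets the y-axis at y = 0 (among the integer gridlines).
Finally, the integer polynomial consistent with all of this is the stated p.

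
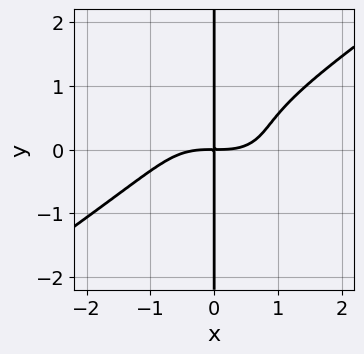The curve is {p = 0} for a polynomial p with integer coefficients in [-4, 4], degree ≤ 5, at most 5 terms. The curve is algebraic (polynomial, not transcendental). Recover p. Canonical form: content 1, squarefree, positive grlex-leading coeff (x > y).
First, deg p = 4. The shape is more complex than any degree-3 curve.
Then, from the axis intercepts and sections: every point of the y-axis in the box is on the curve.
Finally, these observations pin down the coefficients.

x^4 - 3*x*y^3 + 2*x*y^2 - 2*x*y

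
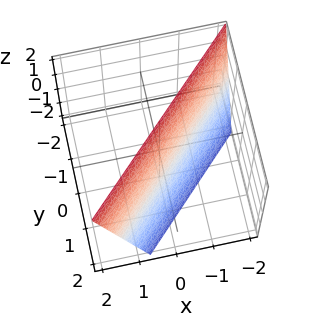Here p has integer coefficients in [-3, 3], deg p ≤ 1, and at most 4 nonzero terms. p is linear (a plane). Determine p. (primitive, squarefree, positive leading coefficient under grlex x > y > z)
(a) The degree is 1 — every cross-section is a straight line — this is a plane.
(b) Against the integer gridlines: it meets the z-axis at z = 2 (among the integer gridlines).
(c) Assembling these constraints gives the stated polynomial.

3*x - 3*y - z + 2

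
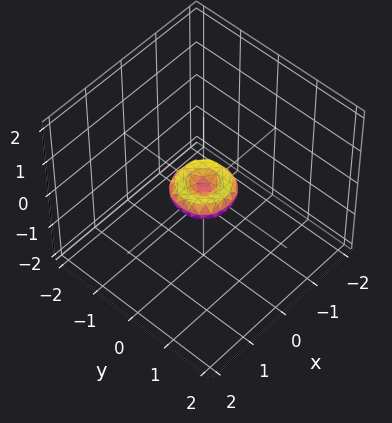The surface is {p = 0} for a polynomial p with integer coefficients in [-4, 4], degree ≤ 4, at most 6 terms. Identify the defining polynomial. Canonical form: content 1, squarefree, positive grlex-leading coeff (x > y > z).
2*x^4 + 4*x^2*y^2 + 2*y^4 - x^2 - y^2 + 2*z^2

First, deg p = 4.
Next, symmetry: every cross-section ⟂ z is a circle, so x, y appear only via x² + y².
Then, from the axis intercepts and sections: it crosses the x-axis at the gridline x = 0; a circular section at z = 0 has radius between 0 and 1; it crosses the y-axis at the gridline y = 0.
Finally, assembling these constraints gives the stated polynomial.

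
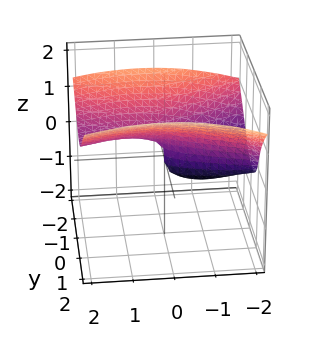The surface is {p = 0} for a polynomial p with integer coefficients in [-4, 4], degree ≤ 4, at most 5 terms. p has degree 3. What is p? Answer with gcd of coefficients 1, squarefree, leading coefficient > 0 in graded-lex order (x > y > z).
1. The degree is 3 — the shape is more complex than any degree-2 surface.
2. From the visible intercepts: it meets the x-axis at x = 0 (among the integer gridlines); one z-axis crossing is at z = 0; it meets the y-axis at y = 0 (among the integer gridlines).
3. Putting this together gives p.

x^2*z + 3*z^3 - 3*y^2 - 2*y*z - x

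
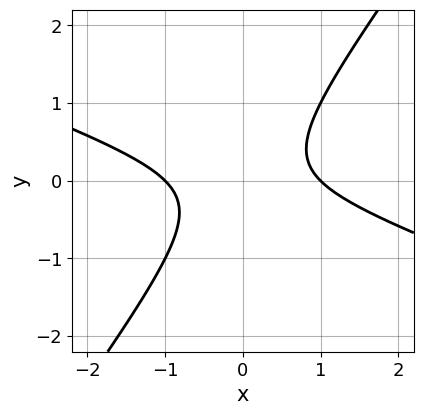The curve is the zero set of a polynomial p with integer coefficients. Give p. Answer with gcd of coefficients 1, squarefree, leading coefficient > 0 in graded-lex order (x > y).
1. deg p = 2. The shape is more complex than any degree-1 curve.
2. Observable constraints: the x-axis gridline crossings are at x ∈ {-1, 1}; no y-intercept at any integer in the box.
3. Matching integer coefficients to the picture gives p.

x^2 + 2*x*y - 2*y^2 - 1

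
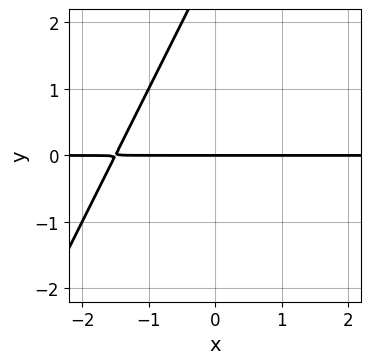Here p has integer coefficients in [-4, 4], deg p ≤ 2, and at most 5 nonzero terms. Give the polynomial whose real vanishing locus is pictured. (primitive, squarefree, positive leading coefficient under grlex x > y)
2*x*y - y^2 + 3*y

1. deg p = 2. No degree-1 curve has this shape.
2. Checking where it meets the axes: one y-axis crossing is at y = 0; every point of the x-axis in the box is on the curve.
3. Matching integer coefficients to the picture gives p.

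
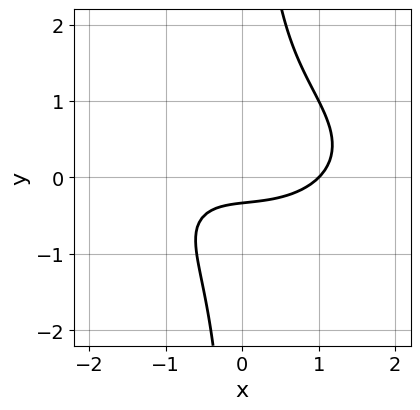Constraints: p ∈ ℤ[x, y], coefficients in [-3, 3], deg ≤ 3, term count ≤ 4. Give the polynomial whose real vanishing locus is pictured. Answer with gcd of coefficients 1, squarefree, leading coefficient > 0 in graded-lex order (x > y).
x^3 + 3*x*y^2 - 3*y - 1

First, the degree is 3 — a generic line meets the curve in up to 3 points.
Next, from the axis intercepts and sections: one x-axis crossing is at x = 1.
Finally, matching integer coefficients to the picture gives p.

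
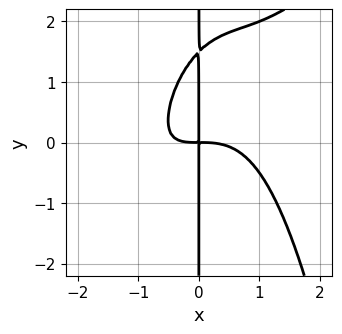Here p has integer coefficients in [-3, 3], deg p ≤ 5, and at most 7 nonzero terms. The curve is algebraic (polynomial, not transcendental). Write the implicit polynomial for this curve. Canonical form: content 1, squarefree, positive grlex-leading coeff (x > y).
1. Degree: no degree-3 curve has this shape, so deg p = 4.
2. From the axis intercepts and sections: every point of the y-axis in the box is on the curve.
3. Together with the visible shape, these determine p as stated.

2*x^4 - 2*x^3*y + 2*x^2*y - 2*x*y^2 + 3*x*y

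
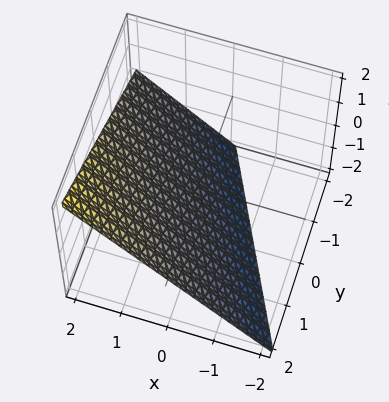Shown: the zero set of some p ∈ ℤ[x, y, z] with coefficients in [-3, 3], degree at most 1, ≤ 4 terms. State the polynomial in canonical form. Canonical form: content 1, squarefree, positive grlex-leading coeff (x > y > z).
1. Degree: every cross-section is a straight line — this is a plane, so deg p = 1.
2. Observable constraints: one z-axis crossing is at z = -1; it crosses the x-axis at the gridline x = 1.
3. Solving for integer coefficients yields p as stated. Check: (0, 2, 0) on the y-axis lies on the surface, and p(0, 2, 0) = 0. ✓

2*x + y - 2*z - 2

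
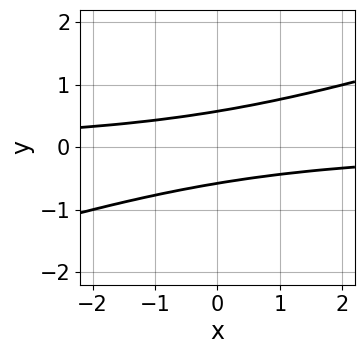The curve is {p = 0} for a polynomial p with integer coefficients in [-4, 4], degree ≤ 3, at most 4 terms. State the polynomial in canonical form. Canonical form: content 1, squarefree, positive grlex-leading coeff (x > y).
x*y - 3*y^2 + 1

deg p = 2. No degree-1 curve has this shape.
From the axis intercepts and sections: no x-intercept at any integer in the box.
Assembling these constraints gives the stated polynomial.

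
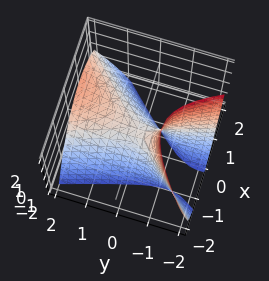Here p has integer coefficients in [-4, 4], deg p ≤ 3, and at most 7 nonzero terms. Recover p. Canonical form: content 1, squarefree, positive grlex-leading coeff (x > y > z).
3*x^2 - 2*x*y - y^2 + 2*y*z + 2*z

1. The degree is 2 — the shape is more complex than any degree-1 surface.
2. Observable constraints: it crosses the y-axis at the gridline y = 0; it meets the x-axis at x = 0 (among the integer gridlines).
3. Fitting integer coefficients to these (and the overall shape) gives p.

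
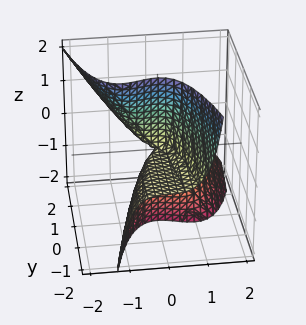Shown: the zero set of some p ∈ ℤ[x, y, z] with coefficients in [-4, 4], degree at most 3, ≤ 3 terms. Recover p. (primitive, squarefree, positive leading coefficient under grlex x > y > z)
3*x^3 + 2*x^2*z + 3*y*z

(a) The degree is 3 — a generic line meets the surface in up to 3 points.
(b) From the visible intercepts: the visible y-axis segment lies entirely on the surface; it crosses the x-axis at the gridline x = 0; every point of the z-axis in the box is on the surface.
(c) Together with the visible shape, these determine p as stated.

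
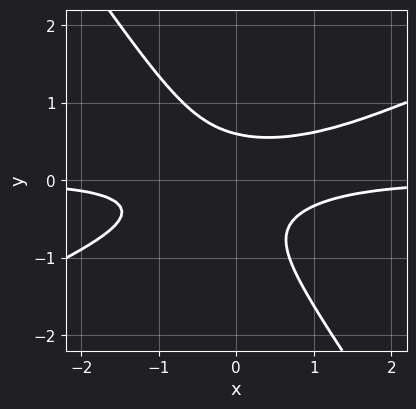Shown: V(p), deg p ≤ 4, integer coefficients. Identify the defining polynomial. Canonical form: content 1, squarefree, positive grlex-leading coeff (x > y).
Degree: the shape is more complex than any degree-2 curve, so deg p = 3.
Checking where it meets the axes: no x-intercept at any integer in the box.
Matching integer coefficients to the picture gives p.

2*x^2*y - 3*x*y^2 - 3*y^3 - y^2 + 1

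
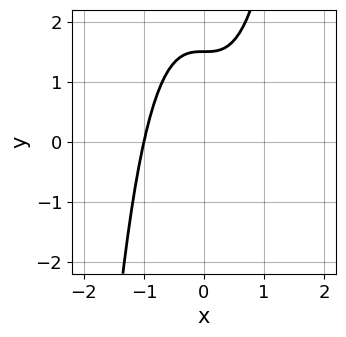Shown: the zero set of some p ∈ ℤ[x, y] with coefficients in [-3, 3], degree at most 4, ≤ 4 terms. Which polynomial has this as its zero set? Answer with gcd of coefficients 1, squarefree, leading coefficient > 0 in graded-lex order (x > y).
Degree: the shape is more complex than any degree-2 curve, so deg p = 3.
From the axis intercepts and sections: one x-axis crossing is at x = -1.
Matching integer coefficients to the picture gives p.

3*x^3 - 2*y + 3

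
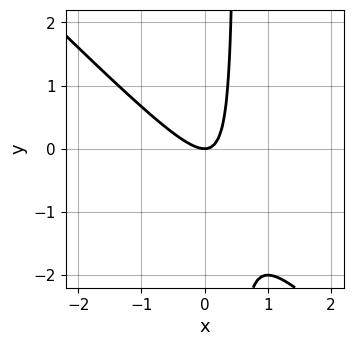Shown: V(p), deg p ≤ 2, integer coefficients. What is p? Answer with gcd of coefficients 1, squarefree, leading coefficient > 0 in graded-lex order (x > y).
1. deg p = 2. The shape is more complex than any degree-1 curve.
2. Reading off the gridlines: one x-axis crossing is at x = 0; it meets the y-axis at y = 0 (among the integer gridlines).
3. Putting this together gives p.

2*x^2 + 2*x*y - y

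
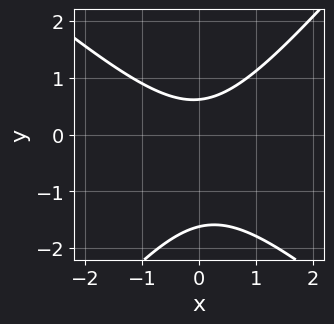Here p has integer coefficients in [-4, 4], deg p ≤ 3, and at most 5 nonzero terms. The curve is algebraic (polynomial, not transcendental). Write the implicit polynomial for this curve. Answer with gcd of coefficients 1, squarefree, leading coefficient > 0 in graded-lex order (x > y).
Degree: no degree-1 curve has this shape, so deg p = 2.
Against the integer gridlines: the curve avoids every integer x-axis point in the box.
Assembling these constraints gives the stated polynomial.

3*x^2 + x*y - 3*y^2 - 3*y + 3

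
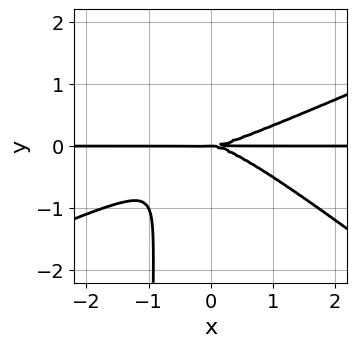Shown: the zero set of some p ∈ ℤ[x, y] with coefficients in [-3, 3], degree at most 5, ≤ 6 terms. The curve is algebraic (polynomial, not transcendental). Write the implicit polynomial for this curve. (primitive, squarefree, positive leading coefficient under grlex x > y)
1. deg p = 4.
2. Reading off the gridlines: it meets the y-axis at y = 0 (among the integer gridlines); every point of the x-axis in the box is on the curve.
3. The integer polynomial consistent with all of this is the stated p.

x^3*y - x^2*y^2 - 3*x*y^3 - 3*y^3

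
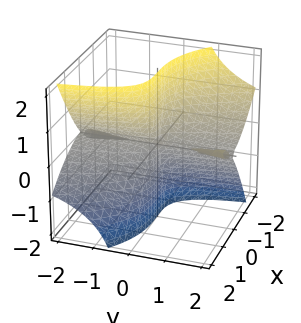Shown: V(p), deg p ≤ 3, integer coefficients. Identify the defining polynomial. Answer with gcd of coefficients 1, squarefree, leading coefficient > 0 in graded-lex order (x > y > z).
2*x^3 - 3*x*y*z + 3*y*z^2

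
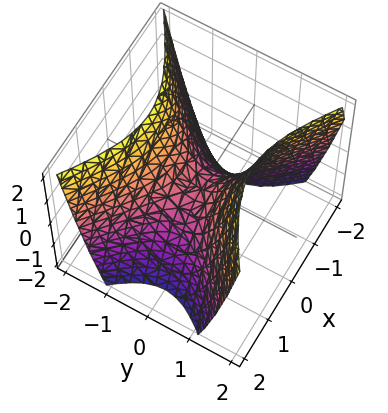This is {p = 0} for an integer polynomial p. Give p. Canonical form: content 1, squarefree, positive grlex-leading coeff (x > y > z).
2*x^2 - 3*y^2 + 2*z

(a) The degree is 2 — a saddle surface; a quadric.
(b) Symmetries: the x ↦ −x reflection is a symmetry, so x appears only in even powers; the y ↦ −y reflection is a symmetry, so y appears only in even powers.
(c) Reading off the gridlines: it meets the y-axis at y = 0 (among the integer gridlines); one z-axis crossing is at z = 0; one x-axis crossing is at x = 0.
(d) Putting this together gives p.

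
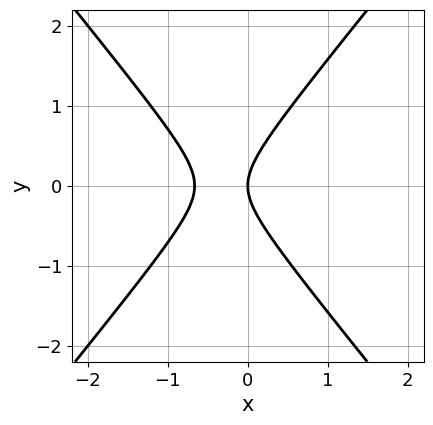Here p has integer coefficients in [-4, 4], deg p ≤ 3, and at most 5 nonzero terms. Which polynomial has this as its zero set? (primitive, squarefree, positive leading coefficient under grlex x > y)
3*x^2 - 2*y^2 + 2*x

(a) deg p = 2. The shape is more complex than any degree-1 curve.
(b) Symmetries: mirror symmetry y ↦ −y ⇒ only even powers of y.
(c) Checking where it meets the axes: it crosses the y-axis at the gridline y = 0; one x-axis crossing is at x = 0.
(d) Putting this together gives p.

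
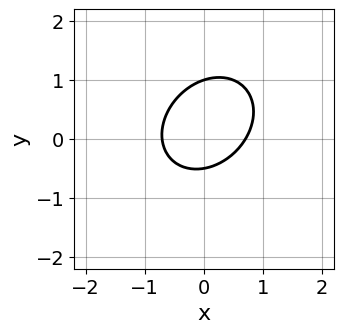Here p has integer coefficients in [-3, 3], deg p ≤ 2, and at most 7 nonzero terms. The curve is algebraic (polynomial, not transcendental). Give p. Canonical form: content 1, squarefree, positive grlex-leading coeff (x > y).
2*x^2 - x*y + 2*y^2 - y - 1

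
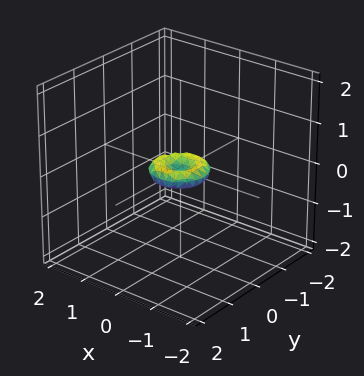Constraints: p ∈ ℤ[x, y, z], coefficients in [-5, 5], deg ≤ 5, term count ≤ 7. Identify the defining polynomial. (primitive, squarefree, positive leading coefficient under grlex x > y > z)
Degree: a generic line meets the surface in up to 4 points, so deg p = 4.
By symmetry, every cross-section ⟂ z is a circle, so x, y appear only via x² + y².
Observable constraints: it meets the y-axis at y = 0 (among the integer gridlines); it crosses the x-axis at the gridline x = 0; one z-axis crossing is at z = 0.
These observations pin down the coefficients.

2*x^4 + 4*x^2*y^2 + 2*y^4 - x^2 - y^2 + 3*z^2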